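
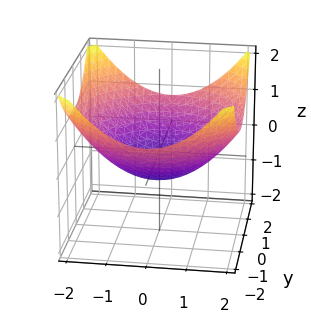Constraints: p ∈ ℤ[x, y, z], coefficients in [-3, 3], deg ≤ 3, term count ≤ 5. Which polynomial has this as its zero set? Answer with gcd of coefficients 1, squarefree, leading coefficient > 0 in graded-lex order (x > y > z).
x^2 + y^2 - 3*z - 2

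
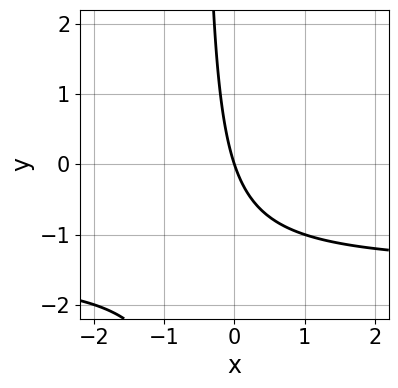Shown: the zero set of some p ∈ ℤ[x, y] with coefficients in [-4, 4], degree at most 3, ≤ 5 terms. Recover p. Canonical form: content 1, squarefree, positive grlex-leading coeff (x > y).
2*x*y + 3*x + y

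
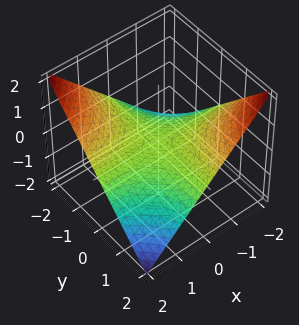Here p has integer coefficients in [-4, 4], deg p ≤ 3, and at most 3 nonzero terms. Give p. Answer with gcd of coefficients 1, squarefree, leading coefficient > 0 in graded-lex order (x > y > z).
1. The degree is 2 — a saddle surface; a quadric.
2. Against the integer gridlines: one z-axis crossing is at z = 0; the visible y-axis segment lies entirely on the surface; the visible x-axis segment lies entirely on the surface.
3. Matching integer coefficients to the picture gives p.

x*y + 2*z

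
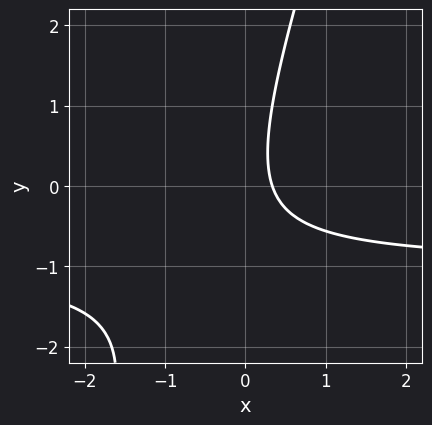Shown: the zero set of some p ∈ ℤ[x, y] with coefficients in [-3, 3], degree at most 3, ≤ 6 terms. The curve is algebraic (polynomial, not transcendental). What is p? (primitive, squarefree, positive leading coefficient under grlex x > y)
3*x*y - y^2 + 3*x - 1

First, degree: no degree-1 curve has this shape, so deg p = 2.
Next, against the integer gridlines: no y-intercept at any integer in the box.
Finally, the integer polynomial consistent with all of this is the stated p.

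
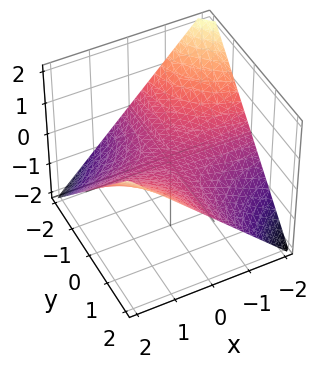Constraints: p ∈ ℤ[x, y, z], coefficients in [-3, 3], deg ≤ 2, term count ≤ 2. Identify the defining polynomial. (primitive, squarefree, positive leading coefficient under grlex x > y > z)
First, degree: a hyperbolic paraboloid; a quadric, so deg p = 2.
Then, observable constraints: every point of the x-axis in the box is on the surface; it meets the z-axis at z = 0 (among the integer gridlines); the visible y-axis segment lies entirely on the surface.
Finally, solving for integer coefficients yields p as stated.

x*y - 2*z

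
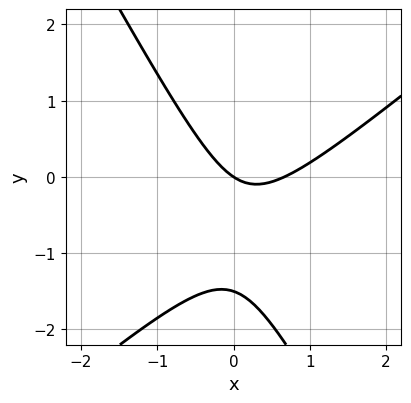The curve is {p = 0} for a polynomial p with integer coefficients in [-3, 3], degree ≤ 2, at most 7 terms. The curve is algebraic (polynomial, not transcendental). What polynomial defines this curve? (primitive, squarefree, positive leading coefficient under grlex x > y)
3*x^2 - 2*x*y - 2*y^2 - 2*x - 3*y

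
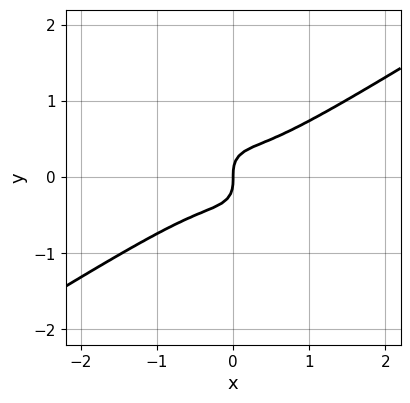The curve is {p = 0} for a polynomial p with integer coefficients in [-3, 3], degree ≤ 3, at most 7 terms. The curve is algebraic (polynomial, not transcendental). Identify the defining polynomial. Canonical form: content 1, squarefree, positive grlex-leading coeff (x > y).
3*x^3 - 3*x^2*y - x*y^2 - 3*y^3 + x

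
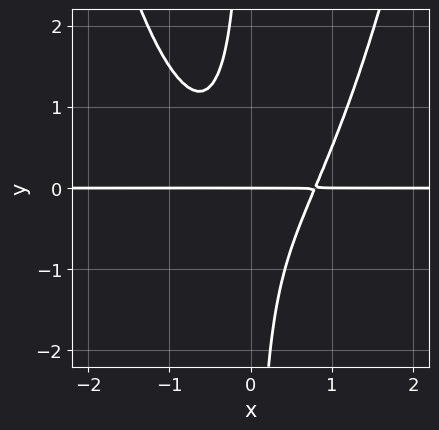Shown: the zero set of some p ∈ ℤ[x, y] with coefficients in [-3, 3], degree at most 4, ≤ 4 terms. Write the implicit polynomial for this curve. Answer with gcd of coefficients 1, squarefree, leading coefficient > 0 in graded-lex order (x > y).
2*x^3*y - 2*x*y^2 - y

1. The degree is 4 — a generic line meets the curve in up to 4 points.
2. Checking where it meets the axes: it crosses the y-axis at the gridline y = 0; the visible x-axis segment lies entirely on the curve.
3. These observations pin down the coefficients.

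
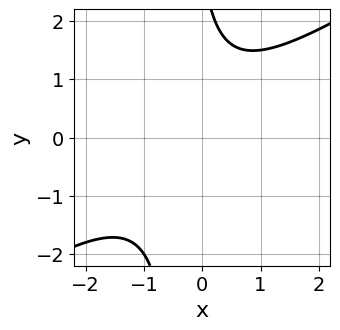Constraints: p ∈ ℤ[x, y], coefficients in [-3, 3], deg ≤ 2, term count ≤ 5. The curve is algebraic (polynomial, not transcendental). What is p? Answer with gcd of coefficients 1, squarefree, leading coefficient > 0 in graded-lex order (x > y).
First, deg p = 2. A generic line meets the curve in up to 2 points.
Next, from the axis intercepts and sections: the curve avoids every integer y-axis point in the box; the curve avoids every integer x-axis point in the box.
Finally, matching integer coefficients to the picture gives p.

2*x^2 - 3*x*y + x - y + 3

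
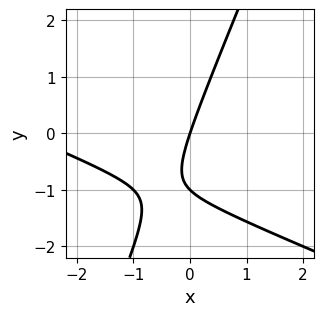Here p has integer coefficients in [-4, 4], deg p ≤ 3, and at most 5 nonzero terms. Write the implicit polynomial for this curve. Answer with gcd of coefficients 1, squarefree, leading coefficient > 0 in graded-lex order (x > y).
x^2 + 2*x*y - y^2 + 3*x - y

(a) The degree is 2 — the shape is more complex than any degree-1 curve.
(b) Reading off the gridlines: one x-axis crossing is at x = 0; among the integer gridlines, it crosses the y-axis at y ∈ {-1, 0}.
(c) Putting this together gives p.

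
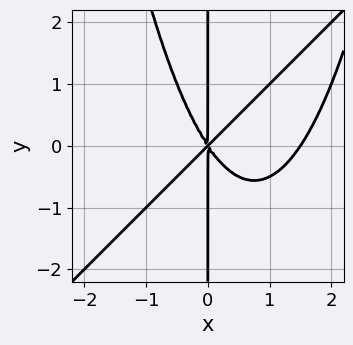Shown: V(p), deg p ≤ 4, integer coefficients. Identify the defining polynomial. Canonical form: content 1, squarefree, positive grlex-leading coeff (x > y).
First, degree: a generic line meets the curve in up to 4 points, so deg p = 4.
Then, against the integer gridlines: it meets the x-axis at x = 0 (among the integer gridlines); every point of the y-axis in the box is on the curve.
Finally, the integer polynomial consistent with all of this is the stated p.

2*x^4 - 2*x^3*y - 3*x^3 + x^2*y + 2*x*y^2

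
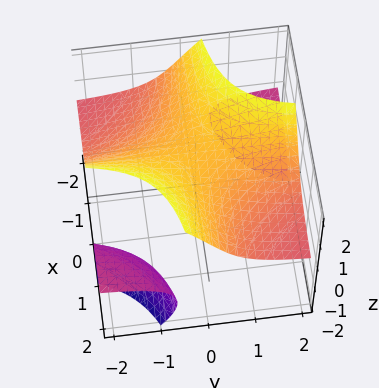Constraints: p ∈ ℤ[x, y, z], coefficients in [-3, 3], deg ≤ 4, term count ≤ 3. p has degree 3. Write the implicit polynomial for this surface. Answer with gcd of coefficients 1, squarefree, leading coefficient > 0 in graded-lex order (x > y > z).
3*x*y*z + z^3 - 3

First, the picture has 3 separate pieces. They look like related sheets of one shape, so recover p as a whole.
Then, the degree is 3 — no degree-2 surface has this shape.
Next, from the axis intercepts and sections: the surface avoids every integer y-axis point in the box; it misses every integer gridline on the x-axis.
Finally, matching integer coefficients to the picture gives p.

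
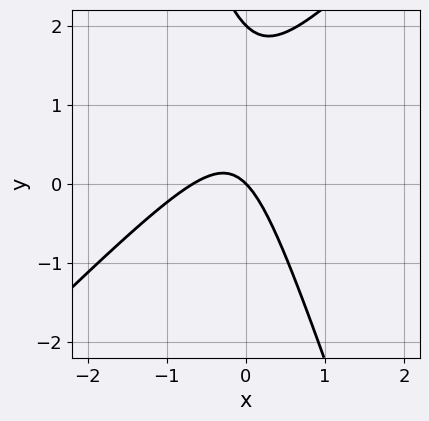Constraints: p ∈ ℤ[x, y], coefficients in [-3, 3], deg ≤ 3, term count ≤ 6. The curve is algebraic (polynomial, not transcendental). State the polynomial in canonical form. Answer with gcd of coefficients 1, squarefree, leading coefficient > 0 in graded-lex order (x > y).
First, the degree is 2 — no degree-1 curve has this shape.
Next, from the axis intercepts and sections: it meets the x-axis at x = 0 (among the integer gridlines); the y-axis gridline crossings are at y ∈ {0, 2}.
Finally, putting this together gives p.

3*x^2 - 2*x*y - y^2 + 2*x + 2*y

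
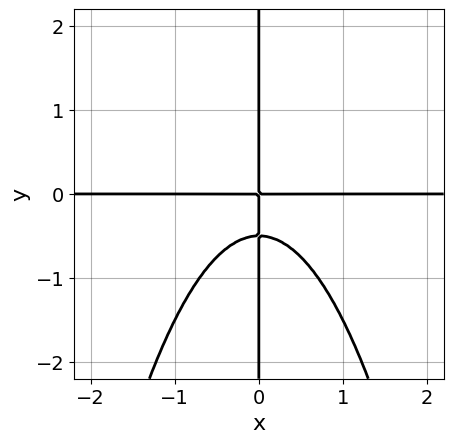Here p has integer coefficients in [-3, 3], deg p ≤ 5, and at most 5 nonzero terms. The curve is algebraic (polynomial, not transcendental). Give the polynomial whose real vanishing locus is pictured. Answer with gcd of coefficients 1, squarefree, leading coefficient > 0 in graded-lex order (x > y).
1. The degree is 4 — no degree-3 curve has this shape.
2. Against the integer gridlines: every point of the x-axis in the box is on the curve; the visible y-axis segment lies entirely on the curve.
3. These observations pin down the coefficients.

2*x^3*y + 2*x*y^2 + x*y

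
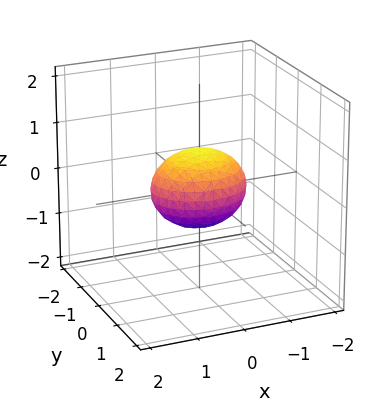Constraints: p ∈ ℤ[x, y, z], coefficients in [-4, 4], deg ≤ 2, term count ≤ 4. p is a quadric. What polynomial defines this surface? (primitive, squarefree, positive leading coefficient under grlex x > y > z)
1. Degree: a closed, bounded, convex surface; a quadric, so deg p = 2.
2. Symmetries: it's symmetric under y → −y, forcing even powers of y; it's symmetric under x → −x, forcing even powers of x; mirror symmetry z ↦ −z ⇒ only even powers of z.
3. Checking where it meets the axes: the x-axis gridline crossings are at x ∈ {-1, 1}.
4. These observations pin down the coefficients.

2*x^2 + 3*y^2 + 3*z^2 - 2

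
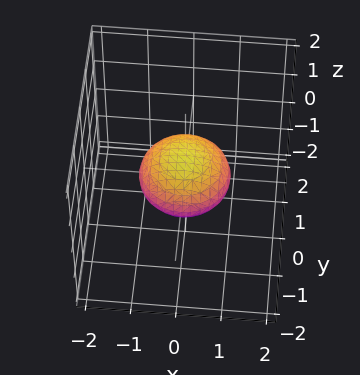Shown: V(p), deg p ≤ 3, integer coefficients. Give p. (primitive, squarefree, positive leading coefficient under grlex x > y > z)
x^2 + y^2 + 2*z^2 - 1

deg p = 2. No degree-1 surface has this shape.
Symmetries: the surface is invariant under rotation about z: p = q(x² + y², z).
Against the integer gridlines: a circular section at z = 0 has radius exactly 1; the x-axis gridline crossings are at x ∈ {-1, 1}.
The integer polynomial consistent with all of this is the stated p. Check: (0, 1, 0) on the y-axis lies on the surface, and p(0, 1, 0) = 0. ✓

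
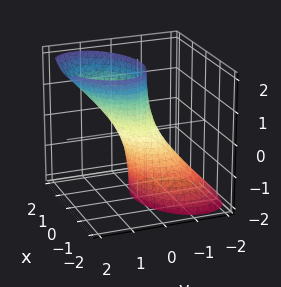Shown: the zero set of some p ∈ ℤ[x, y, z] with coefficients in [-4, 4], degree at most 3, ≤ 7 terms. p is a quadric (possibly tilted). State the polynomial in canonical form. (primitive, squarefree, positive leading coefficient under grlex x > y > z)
First, deg p = 2. A generic line meets the surface in up to 2 points.
Next, from the axis intercepts and sections: no z-intercept at any integer in the box.
Finally, fitting integer coefficients to these (and the overall shape) gives p.

2*x^2 - x*y + 3*y^2 - 3*y*z - 1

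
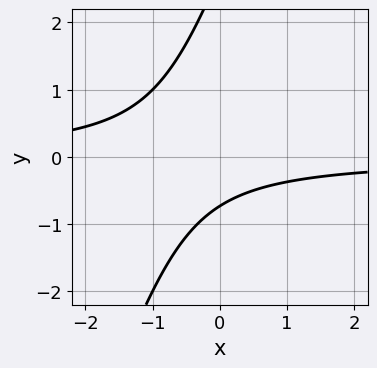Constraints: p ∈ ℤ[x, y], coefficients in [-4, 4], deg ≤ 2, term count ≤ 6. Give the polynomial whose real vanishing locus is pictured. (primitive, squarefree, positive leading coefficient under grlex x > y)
3*x*y - y^2 + 2*y + 2

(a) The degree is 2 — no degree-1 curve has this shape.
(b) Reading off the gridlines: it misses every integer gridline on the x-axis.
(c) Together with the visible shape, these determine p as stated.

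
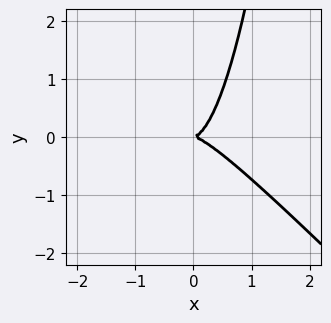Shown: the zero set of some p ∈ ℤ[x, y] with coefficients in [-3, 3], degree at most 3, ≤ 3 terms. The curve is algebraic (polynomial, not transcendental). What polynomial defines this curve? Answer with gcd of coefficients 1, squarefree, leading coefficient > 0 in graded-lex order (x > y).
2*x^3 + 2*x^2*y - y^2

First, degree: the shape is more complex than any degree-2 curve, so deg p = 3.
Next, from the axis intercepts and sections: one x-axis crossing is at x = 0; it crosses the y-axis at the gridline y = 0.
Finally, the integer polynomial consistent with all of this is the stated p.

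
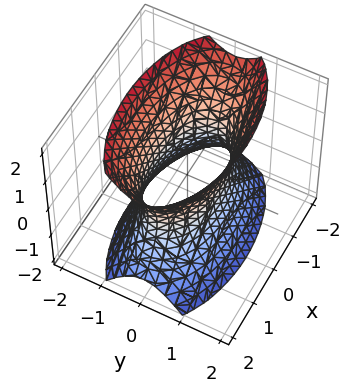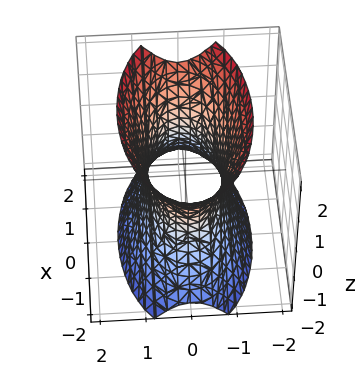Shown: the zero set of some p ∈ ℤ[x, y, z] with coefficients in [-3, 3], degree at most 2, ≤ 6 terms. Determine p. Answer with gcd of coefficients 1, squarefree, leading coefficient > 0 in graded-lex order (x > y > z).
Degree: one connected sheet with a waist; a quadric, so deg p = 2.
Symmetries: the y ↦ −y reflection is a symmetry, so y appears only in even powers; the z ↦ −z reflection is a symmetry, so z appears only in even powers; mirror symmetry x ↦ −x ⇒ only even powers of x.
From the axis intercepts and sections: it misses every integer gridline on the z-axis.
Fitting integer coefficients to these (and the overall shape) gives p.

x^2 + 3*y^2 - z^2 - 2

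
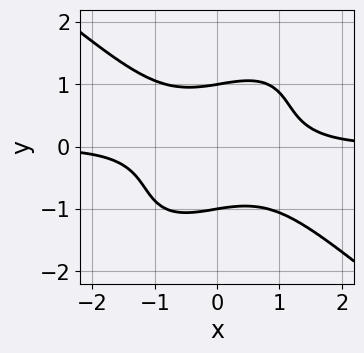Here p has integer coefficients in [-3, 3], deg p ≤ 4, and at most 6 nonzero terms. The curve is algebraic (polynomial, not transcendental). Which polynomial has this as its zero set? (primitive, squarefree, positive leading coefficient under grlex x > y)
3*x^3*y - 2*x*y^3 + 3*y^4 - 3

(a) The degree is 4 — a generic line meets the curve in up to 4 points.
(b) Against the integer gridlines: the y-axis gridline crossings are at y ∈ {-1, 1}; it misses every integer gridline on the x-axis.
(c) Fitting integer coefficients to these (and the overall shape) gives p.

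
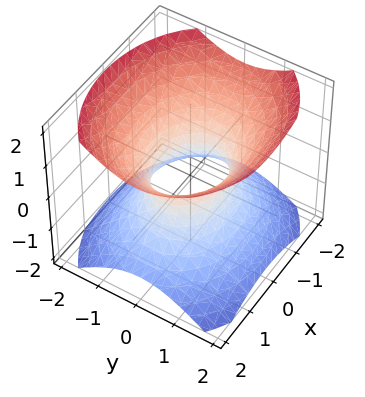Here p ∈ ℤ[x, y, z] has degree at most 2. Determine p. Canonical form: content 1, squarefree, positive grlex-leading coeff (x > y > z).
First, deg p = 2. An hourglass — one-sheet hyperboloid; a quadric.
Then, symmetries: it's symmetric under z → −z, forcing even powers of z; the x ↦ −x reflection is a symmetry, so x appears only in even powers; it's symmetric under y → −y, forcing even powers of y.
Next, from the visible intercepts: the surface avoids every integer z-axis point in the box; the x-axis gridline crossings are at x ∈ {-1, 1}.
Finally, solving for integer coefficients yields p as stated.

2*x^2 + 3*y^2 - 3*z^2 - 2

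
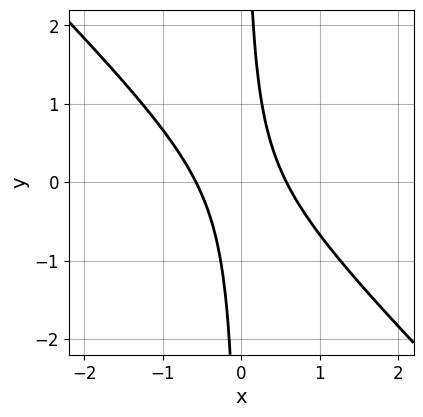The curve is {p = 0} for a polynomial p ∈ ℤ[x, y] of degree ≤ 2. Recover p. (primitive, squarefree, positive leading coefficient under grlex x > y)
The degree is 2 — the shape is more complex than any degree-1 curve.
Reading off the gridlines: the curve avoids every integer y-axis point in the box.
Together with the visible shape, these determine p as stated.

3*x^2 + 3*x*y - 1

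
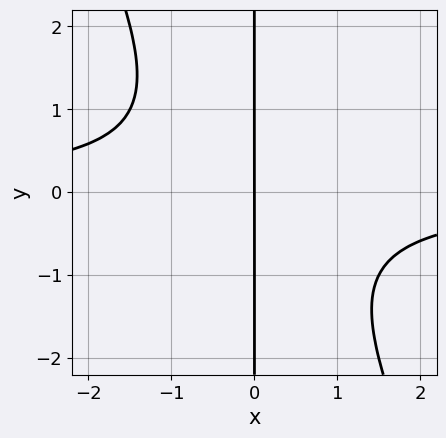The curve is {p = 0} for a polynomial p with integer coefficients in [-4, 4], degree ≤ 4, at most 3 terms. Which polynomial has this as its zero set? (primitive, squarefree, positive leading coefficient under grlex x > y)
2*x^2*y + x*y^2 + 2*x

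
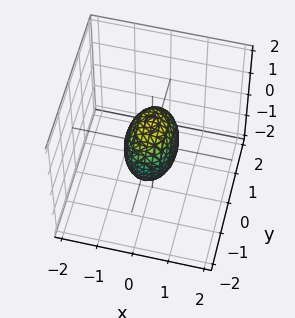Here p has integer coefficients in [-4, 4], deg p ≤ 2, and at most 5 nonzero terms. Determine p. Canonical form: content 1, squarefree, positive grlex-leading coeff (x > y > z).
First, deg p = 2.
Next, symmetries: it's symmetric under z → −z, forcing even powers of z; the x ↦ −x reflection is a symmetry, so x appears only in even powers; mirror symmetry y ↦ −y ⇒ only even powers of y.
Then, from the visible intercepts: among the integer gridlines, it crosses the y-axis at y ∈ {-1, 1}; among the integer gridlines, it crosses the z-axis at z ∈ {-1, 1}.
Finally, solving for integer coefficients yields p as stated.

2*x^2 + y^2 + z^2 - 1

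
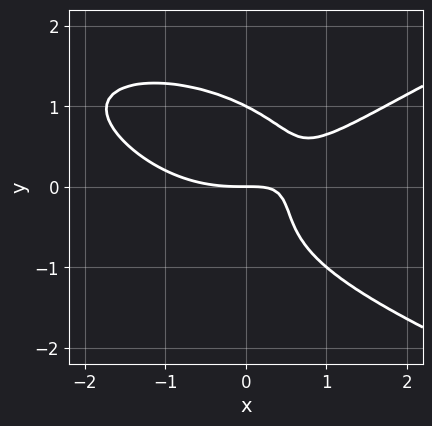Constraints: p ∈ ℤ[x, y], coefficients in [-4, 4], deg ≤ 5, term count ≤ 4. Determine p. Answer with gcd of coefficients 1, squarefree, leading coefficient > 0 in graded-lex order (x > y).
2*y^4 - x^3 + 3*x*y - 2*y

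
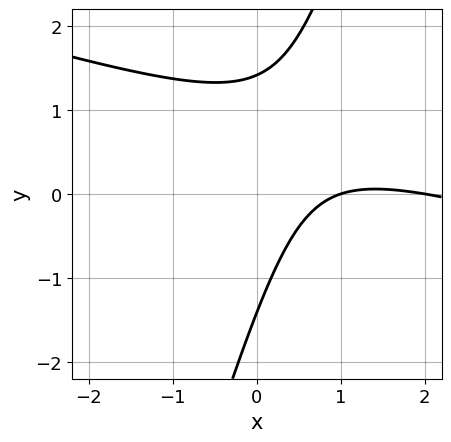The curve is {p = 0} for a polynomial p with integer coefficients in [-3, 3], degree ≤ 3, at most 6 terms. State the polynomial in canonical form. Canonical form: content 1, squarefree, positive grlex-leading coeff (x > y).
1. Degree: no degree-1 curve has this shape, so deg p = 2.
2. From the axis intercepts and sections: among the integer gridlines, it crosses the x-axis at x ∈ {1, 2}.
3. The integer polynomial consistent with all of this is the stated p.

x^2 + 3*x*y - y^2 - 3*x + 2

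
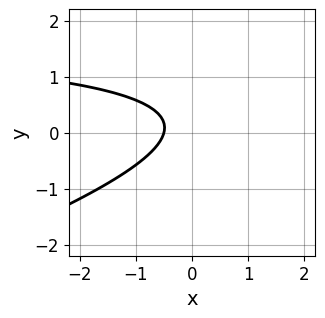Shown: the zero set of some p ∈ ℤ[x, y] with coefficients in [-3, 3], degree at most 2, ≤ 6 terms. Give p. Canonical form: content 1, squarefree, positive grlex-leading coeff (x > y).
x*y - 3*y^2 - 2*x + y - 1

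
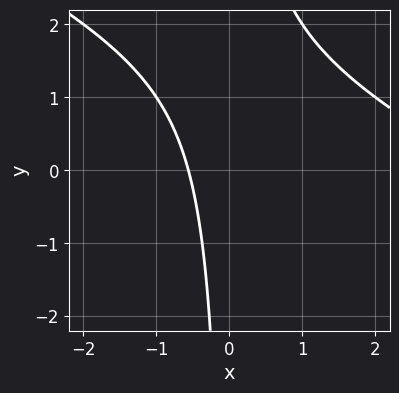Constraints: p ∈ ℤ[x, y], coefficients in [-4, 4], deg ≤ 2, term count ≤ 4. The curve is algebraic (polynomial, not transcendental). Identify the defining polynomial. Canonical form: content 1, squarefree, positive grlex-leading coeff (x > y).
Degree: the shape is more complex than any degree-1 curve, so deg p = 2.
Against the integer gridlines: no y-intercept at any integer in the box.
Matching integer coefficients to the picture gives p.

x^2 + 2*x*y - 3*x - 2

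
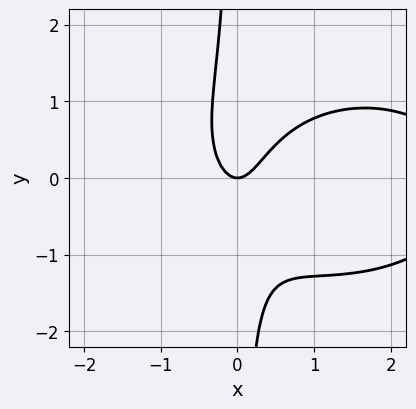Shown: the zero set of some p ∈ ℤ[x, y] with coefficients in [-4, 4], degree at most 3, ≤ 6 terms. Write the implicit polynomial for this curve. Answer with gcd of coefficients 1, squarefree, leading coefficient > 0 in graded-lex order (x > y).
1. deg p = 3.
2. From the visible intercepts: one y-axis crossing is at y = 0; one x-axis crossing is at x = 0.
3. Fitting integer coefficients to these (and the overall shape) gives p.

x^3 + 2*x*y^2 - 3*x^2 + y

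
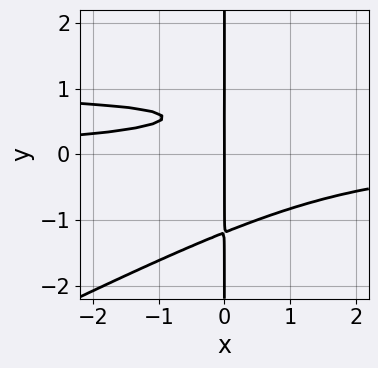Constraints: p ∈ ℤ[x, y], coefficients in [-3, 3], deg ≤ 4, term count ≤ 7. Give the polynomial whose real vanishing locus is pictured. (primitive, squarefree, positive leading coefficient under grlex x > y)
x^2*y^2 - 2*x*y^3 - x^2*y + 2*x*y - x

First, the degree is 4 — a generic line meets the curve in up to 4 points.
Next, checking where it meets the axes: one x-axis crossing is at x = 0; every point of the y-axis in the box is on the curve.
Finally, matching integer coefficients to the picture gives p.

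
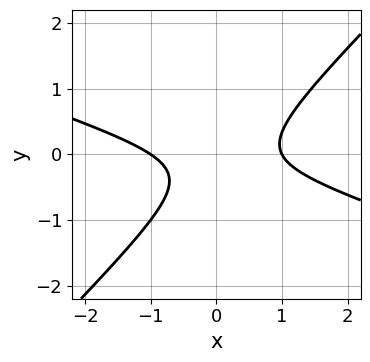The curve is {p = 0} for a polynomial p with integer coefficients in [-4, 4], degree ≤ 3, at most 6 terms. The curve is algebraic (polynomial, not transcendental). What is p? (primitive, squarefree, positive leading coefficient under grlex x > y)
x^2 + 2*x*y - 3*y^2 - y - 1

(a) The degree is 2 — no degree-1 curve has this shape.
(b) Reading off the gridlines: among the integer gridlines, it crosses the x-axis at x ∈ {-1, 1}; the curve avoids every integer y-axis point in the box.
(c) Matching integer coefficients to the picture gives p.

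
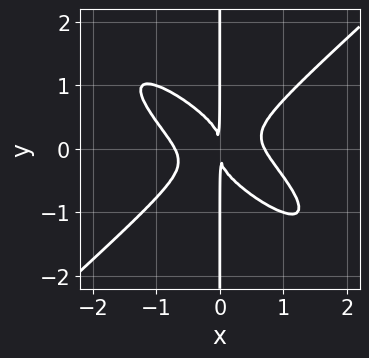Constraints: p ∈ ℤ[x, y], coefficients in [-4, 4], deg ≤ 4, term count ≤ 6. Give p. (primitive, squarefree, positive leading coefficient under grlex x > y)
deg p = 4. The shape is more complex than any degree-3 curve.
From the visible intercepts: the visible y-axis segment lies entirely on the curve.
Matching integer coefficients to the picture gives p.

2*x^4 + 2*x^3*y - 2*x^2*y^2 - 3*x*y^3 - x^2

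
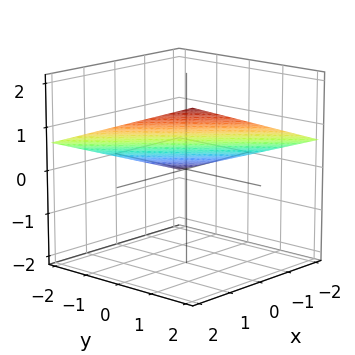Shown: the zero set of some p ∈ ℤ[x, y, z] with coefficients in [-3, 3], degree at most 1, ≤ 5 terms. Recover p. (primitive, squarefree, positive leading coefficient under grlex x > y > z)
First, deg p = 1.
Next, checking where it meets the axes: one y-axis crossing is at y = -2; it crosses the x-axis at the gridline x = -2.
Finally, matching integer coefficients to the picture gives p.

x + y - 3*z + 2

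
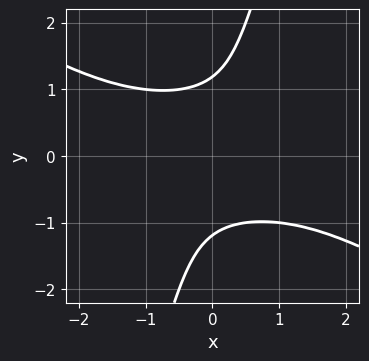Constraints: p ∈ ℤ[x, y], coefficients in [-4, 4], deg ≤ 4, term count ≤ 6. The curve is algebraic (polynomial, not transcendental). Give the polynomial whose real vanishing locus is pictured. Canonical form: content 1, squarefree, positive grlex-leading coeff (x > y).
(a) The degree is 4 — a generic line meets the curve in up to 4 points.
(b) Against the integer gridlines: no x-intercept at any integer in the box.
(c) Matching integer coefficients to the picture gives p.

2*x^2*y^2 + 3*x*y^3 - y^4 + 2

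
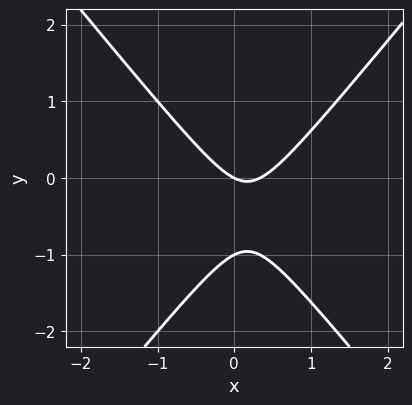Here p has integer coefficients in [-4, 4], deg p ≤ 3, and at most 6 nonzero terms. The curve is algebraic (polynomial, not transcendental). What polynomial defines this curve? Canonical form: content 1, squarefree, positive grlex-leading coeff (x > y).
3*x^2 - 2*y^2 - x - 2*y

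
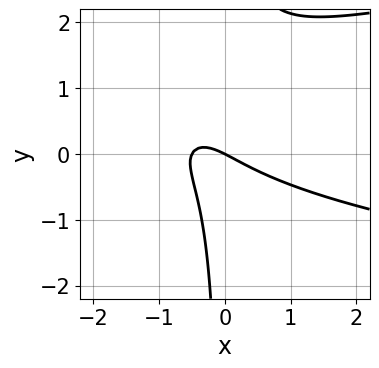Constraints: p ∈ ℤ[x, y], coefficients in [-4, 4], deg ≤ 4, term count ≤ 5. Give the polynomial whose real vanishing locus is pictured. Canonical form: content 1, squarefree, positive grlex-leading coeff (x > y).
1. Degree: the shape is more complex than any degree-2 curve, so deg p = 3.
2. Reading off the gridlines: one x-axis crossing is at x = 0; one y-axis crossing is at y = 0.
3. The integer polynomial consistent with all of this is the stated p.

3*x*y^2 - 2*x^2 - 3*x*y - x - 2*y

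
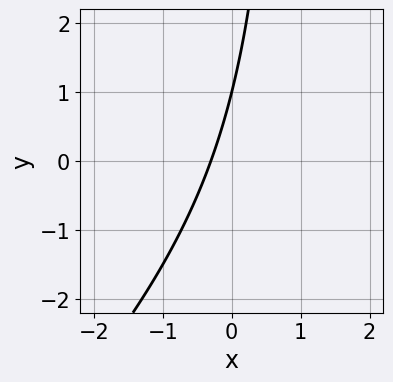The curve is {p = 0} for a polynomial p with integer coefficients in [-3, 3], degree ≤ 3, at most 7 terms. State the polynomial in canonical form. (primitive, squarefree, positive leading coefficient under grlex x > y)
x^2 - x*y - 3*x + y - 1

First, the degree is 2 — a generic line meets the curve in up to 2 points.
Next, checking where it meets the axes: it meets the y-axis at y = 1 (among the integer gridlines).
Finally, fitting integer coefficients to these (and the overall shape) gives p.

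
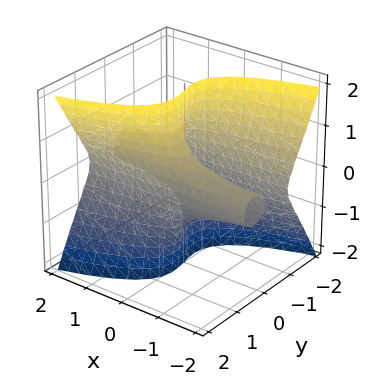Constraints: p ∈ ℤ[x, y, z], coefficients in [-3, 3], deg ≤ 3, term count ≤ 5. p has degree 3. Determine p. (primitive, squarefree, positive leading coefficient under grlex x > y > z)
2*x*z^2 - 3*y^3 + 2*y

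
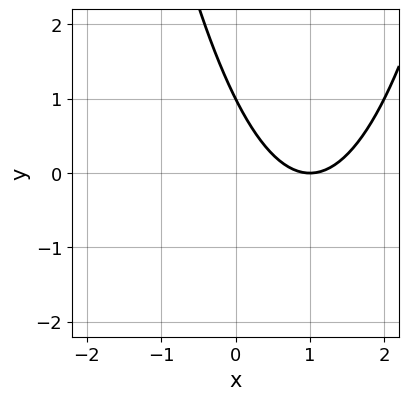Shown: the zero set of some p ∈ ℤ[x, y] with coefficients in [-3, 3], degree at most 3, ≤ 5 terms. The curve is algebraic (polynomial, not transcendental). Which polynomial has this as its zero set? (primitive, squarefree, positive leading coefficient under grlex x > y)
x^2 - 2*x - y + 1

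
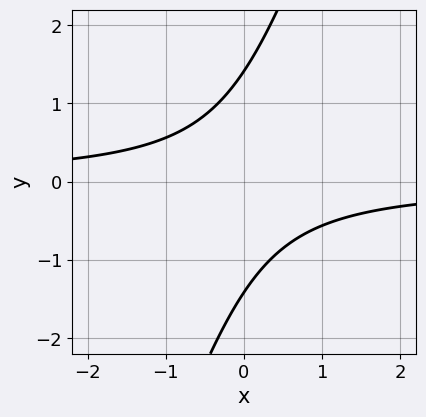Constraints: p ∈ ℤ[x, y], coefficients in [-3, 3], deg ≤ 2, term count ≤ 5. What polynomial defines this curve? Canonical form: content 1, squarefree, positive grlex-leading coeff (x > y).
3*x*y - y^2 + 2

First, the degree is 2 — a generic line meets the curve in up to 2 points.
Next, from the axis intercepts and sections: it misses every integer gridline on the x-axis.
Finally, these observations pin down the coefficients.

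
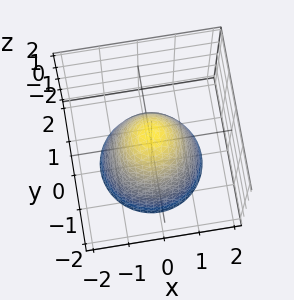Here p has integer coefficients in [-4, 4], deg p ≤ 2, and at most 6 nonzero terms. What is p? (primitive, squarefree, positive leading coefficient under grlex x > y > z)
3*x^2 + 3*y^2 + 2*z - 2

The degree is 2 — the shape is more complex than any degree-1 surface.
Symmetries: the z-axis is an axis of rotation, so x and y enter only as x² + y².
From the visible intercepts: one z-axis crossing is at z = 1; a circular section at z = 0 has radius between 0 and 1.
Fitting integer coefficients to these (and the overall shape) gives p.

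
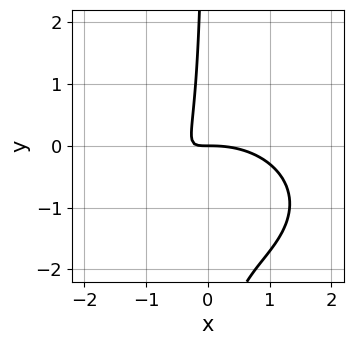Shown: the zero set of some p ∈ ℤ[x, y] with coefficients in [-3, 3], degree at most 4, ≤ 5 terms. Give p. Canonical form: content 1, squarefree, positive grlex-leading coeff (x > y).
(a) Degree: a generic line meets the curve in up to 3 points, so deg p = 3.
(b) Reading off the gridlines: one x-axis crossing is at x = 0; it crosses the y-axis at the gridline y = 0.
(c) Putting this together gives p.

x^3 + 2*x*y^2 + 3*x*y + y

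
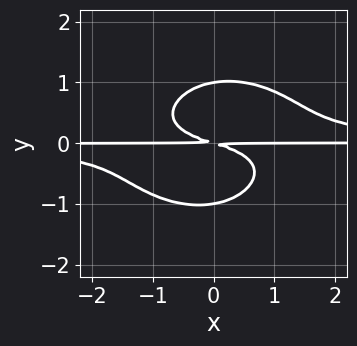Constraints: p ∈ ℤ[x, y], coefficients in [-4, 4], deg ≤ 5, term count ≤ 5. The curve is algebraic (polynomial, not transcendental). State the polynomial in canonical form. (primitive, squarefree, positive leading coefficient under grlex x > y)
First, deg p = 4. A generic line meets the curve in up to 4 points.
Next, against the integer gridlines: the visible x-axis segment lies entirely on the curve; the y-axis gridline crossings are at y ∈ {-1, 1}.
Finally, assembling these constraints gives the stated polynomial.

2*x^2*y^2 + 3*y^4 - x*y - 3*y^2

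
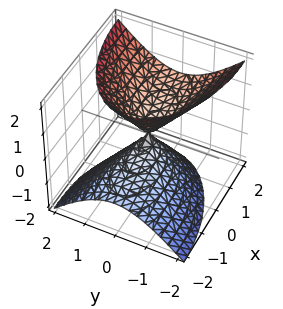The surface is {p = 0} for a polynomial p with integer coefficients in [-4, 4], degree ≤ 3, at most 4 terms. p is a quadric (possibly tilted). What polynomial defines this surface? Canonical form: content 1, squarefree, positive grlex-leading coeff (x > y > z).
x^2 - 2*x*z + 3*y^2 - 2*z^2

First, deg p = 2.
Then, from the visible intercepts: one z-axis crossing is at z = 0; it meets the x-axis at x = 0 (among the integer gridlines).
Finally, assembling these constraints gives the stated polynomial.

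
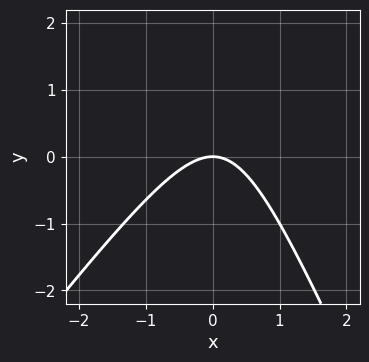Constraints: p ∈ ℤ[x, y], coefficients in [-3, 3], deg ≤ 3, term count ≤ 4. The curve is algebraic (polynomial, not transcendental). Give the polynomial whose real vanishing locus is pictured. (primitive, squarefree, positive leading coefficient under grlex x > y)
The degree is 2 — the shape is more complex than any degree-1 curve.
From the axis intercepts and sections: it meets the x-axis at x = 0 (among the integer gridlines); it meets the y-axis at y = 0 (among the integer gridlines).
These observations pin down the coefficients.

3*x^2 - x*y - y^2 + 3*y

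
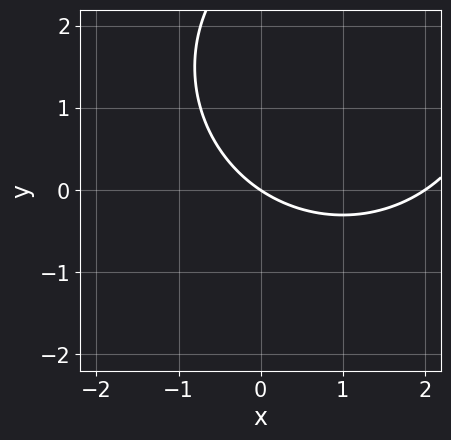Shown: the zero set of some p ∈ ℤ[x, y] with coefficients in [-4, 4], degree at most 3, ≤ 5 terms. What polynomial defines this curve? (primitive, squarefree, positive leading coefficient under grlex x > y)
x^2 + y^2 - 2*x - 3*y

(a) Degree: a generic line meets the curve in up to 2 points, so deg p = 2.
(b) Reading off the gridlines: it meets the y-axis at y = 0 (among the integer gridlines); among the integer gridlines, it crosses the x-axis at x ∈ {0, 2}.
(c) These observations pin down the coefficients.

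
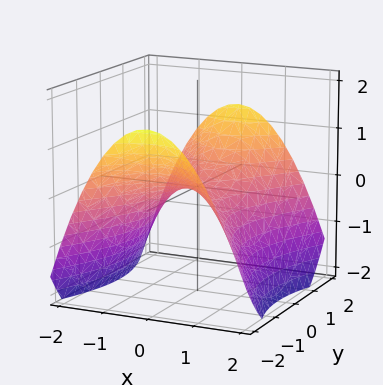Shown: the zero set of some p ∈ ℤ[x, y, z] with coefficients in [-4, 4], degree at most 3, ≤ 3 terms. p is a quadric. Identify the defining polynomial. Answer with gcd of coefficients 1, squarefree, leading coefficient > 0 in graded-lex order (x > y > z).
2*x^2 - y^2 + 3*z

1. The degree is 2 — a hyperbolic paraboloid; a quadric.
2. Symmetries: the x ↦ −x reflection is a symmetry, so x appears only in even powers; the y ↦ −y reflection is a symmetry, so y appears only in even powers.
3. From the axis intercepts and sections: one y-axis crossing is at y = 0; one z-axis crossing is at z = 0; it crosses the x-axis at the gridline x = 0.
4. These observations pin down the coefficients.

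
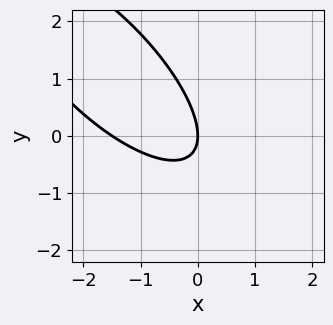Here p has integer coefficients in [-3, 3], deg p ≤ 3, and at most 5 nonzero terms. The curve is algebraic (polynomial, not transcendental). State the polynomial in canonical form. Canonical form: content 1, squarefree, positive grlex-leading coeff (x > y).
First, deg p = 2.
Next, reading off the gridlines: it crosses the x-axis at the gridline x = 0; it meets the y-axis at y = 0 (among the integer gridlines).
Finally, together with the visible shape, these determine p as stated.

2*x^2 + 3*x*y + 2*y^2 + 3*x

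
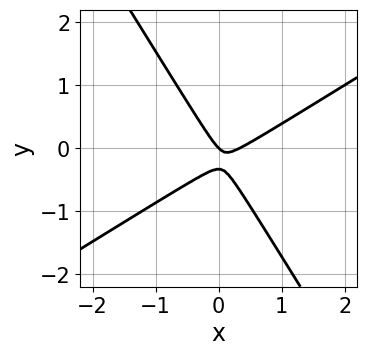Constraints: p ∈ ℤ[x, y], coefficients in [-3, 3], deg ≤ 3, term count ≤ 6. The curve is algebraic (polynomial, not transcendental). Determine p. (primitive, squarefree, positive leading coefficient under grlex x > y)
1. The degree is 2 — the shape is more complex than any degree-1 curve.
2. Reading off the gridlines: it crosses the y-axis at the gridline y = 0; one x-axis crossing is at x = 0.
3. Matching integer coefficients to the picture gives p.

3*x^2 - 3*x*y - 3*y^2 - x - y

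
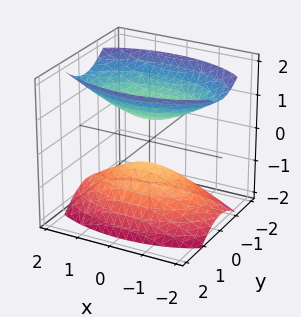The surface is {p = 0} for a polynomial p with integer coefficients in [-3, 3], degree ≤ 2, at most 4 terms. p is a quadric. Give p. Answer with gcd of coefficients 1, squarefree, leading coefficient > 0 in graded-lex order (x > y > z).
1. I count 2 distinct pieces. Treating them together as one polynomial.
2. deg p = 2. Two separate bowl-shaped sheets opening away from each other; a quadric.
3. Symmetries: it's symmetric under x → −x, forcing even powers of x; the z ↦ −z reflection is a symmetry, so z appears only in even powers; it's symmetric under y → −y, forcing even powers of y.
4. Checking where it meets the axes: it misses every integer gridline on the y-axis; the surface avoids every integer x-axis point in the box.
5. These observations pin down the coefficients.

x^2 + 3*y^2 - 2*z^2 + 1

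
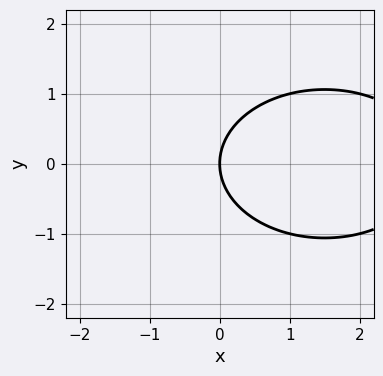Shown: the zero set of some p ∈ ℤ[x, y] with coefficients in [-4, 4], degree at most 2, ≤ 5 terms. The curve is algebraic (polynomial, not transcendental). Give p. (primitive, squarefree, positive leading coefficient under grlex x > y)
First, the degree is 2 — a generic line meets the curve in up to 2 points.
Next, symmetries: mirror symmetry y ↦ −y ⇒ only even powers of y.
Then, reading off the gridlines: one x-axis crossing is at x = 0; it crosses the y-axis at the gridline y = 0.
Finally, the integer polynomial consistent with all of this is the stated p.

x^2 + 2*y^2 - 3*x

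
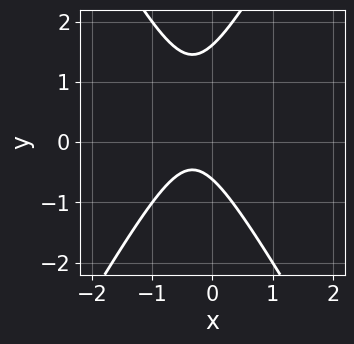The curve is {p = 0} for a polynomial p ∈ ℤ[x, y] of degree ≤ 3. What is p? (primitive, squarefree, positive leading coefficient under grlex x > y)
3*x^2 - y^2 + 2*x + y + 1

Degree: no degree-1 curve has this shape, so deg p = 2.
From the axis intercepts and sections: it misses every integer gridline on the x-axis.
Fitting integer coefficients to these (and the overall shape) gives p.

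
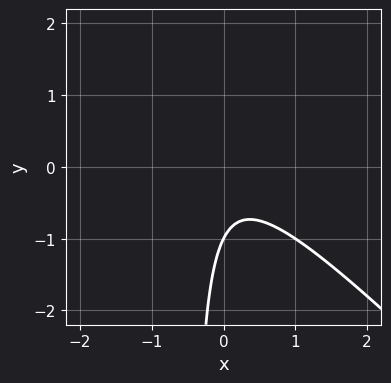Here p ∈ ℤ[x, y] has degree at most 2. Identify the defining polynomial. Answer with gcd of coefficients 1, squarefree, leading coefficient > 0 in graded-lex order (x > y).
1. The degree is 2 — the shape is more complex than any degree-1 curve.
2. Checking where it meets the axes: the curve avoids every integer x-axis point in the box; one y-axis crossing is at y = -1.
3. Solving for integer coefficients yields p as stated.

2*x^2 + 2*x*y + y + 1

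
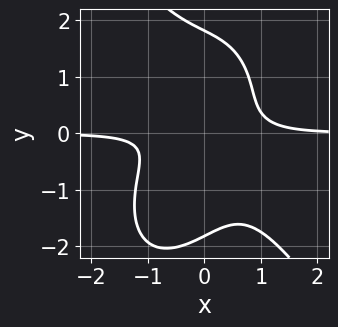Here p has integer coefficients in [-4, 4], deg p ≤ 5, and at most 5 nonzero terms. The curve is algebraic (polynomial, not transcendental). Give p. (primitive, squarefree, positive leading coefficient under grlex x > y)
3*x^3*y + y^4 + 2*x*y^2 - 3*y^2 - 1

First, the degree is 4 — no degree-3 curve has this shape.
Then, observable constraints: no x-intercept at any integer in the box.
Finally, these observations pin down the coefficients.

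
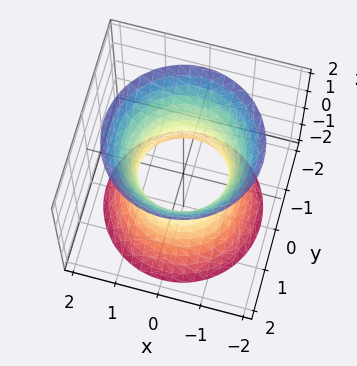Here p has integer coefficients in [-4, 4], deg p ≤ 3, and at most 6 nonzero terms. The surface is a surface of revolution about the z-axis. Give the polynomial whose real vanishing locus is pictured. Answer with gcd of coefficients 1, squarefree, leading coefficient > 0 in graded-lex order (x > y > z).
deg p = 2. The shape is more complex than any degree-1 surface.
Symmetry: every cross-section ⟂ z is a circle, so x, y appear only via x² + y².
Checking where it meets the axes: among the integer gridlines, it crosses the x-axis at x ∈ {-1, 1}; a circular section at z = -1 has radius between 1 and 2; among the integer gridlines, it crosses the y-axis at y ∈ {-1, 1}.
The integer polynomial consistent with all of this is the stated p.

2*x^2 + 2*y^2 - z^2 - 2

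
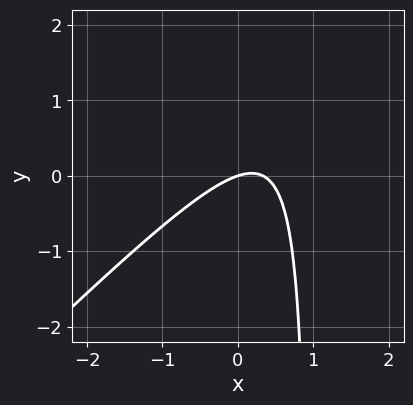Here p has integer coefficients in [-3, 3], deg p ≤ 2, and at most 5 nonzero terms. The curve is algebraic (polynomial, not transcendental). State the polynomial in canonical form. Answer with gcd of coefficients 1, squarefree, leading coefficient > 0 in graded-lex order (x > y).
3*x^2 - 3*x*y - x + 3*y

deg p = 2.
Observable constraints: it meets the y-axis at y = 0 (among the integer gridlines); it crosses the x-axis at the gridline x = 0.
The integer polynomial consistent with all of this is the stated p.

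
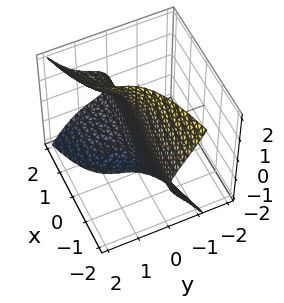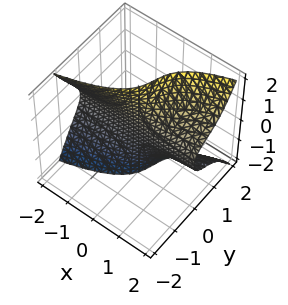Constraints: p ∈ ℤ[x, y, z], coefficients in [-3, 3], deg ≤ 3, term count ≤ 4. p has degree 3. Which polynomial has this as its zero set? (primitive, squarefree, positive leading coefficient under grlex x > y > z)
(a) The degree is 3 — no degree-2 surface has this shape.
(b) Against the integer gridlines: it crosses the y-axis at the gridline y = 0; the visible z-axis segment lies entirely on the surface; the visible x-axis segment lies entirely on the surface.
(c) These observations pin down the coefficients.

x*z^2 - 2*y^3 + 3*y^2 - 3*y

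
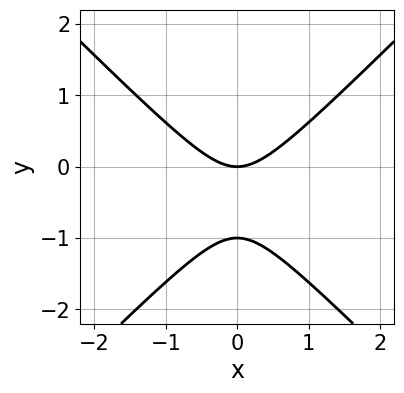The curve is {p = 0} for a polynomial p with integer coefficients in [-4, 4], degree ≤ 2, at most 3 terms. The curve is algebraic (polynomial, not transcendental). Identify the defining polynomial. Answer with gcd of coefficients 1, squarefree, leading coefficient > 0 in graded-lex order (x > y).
x^2 - y^2 - y

First, degree: the shape is more complex than any degree-1 curve, so deg p = 2.
Next, symmetries: mirror symmetry x ↦ −x ⇒ only even powers of x.
Next, reading off the gridlines: among the integer gridlines, it crosses the y-axis at y ∈ {-1, 0}; one x-axis crossing is at x = 0.
Finally, solving for integer coefficients yields p as stated.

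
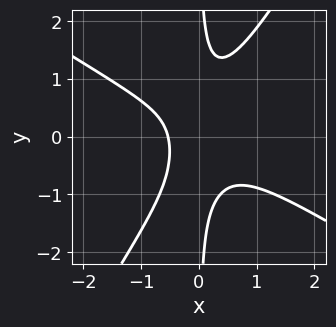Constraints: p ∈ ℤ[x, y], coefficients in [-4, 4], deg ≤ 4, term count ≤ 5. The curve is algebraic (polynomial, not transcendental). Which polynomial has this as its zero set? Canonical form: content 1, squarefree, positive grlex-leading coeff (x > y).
3*x^3 + 3*x^2*y - 3*x*y^2 + x + 1

First, deg p = 3. The shape is more complex than any degree-2 curve.
Next, observable constraints: no y-intercept at any integer in the box.
Finally, the integer polynomial consistent with all of this is the stated p.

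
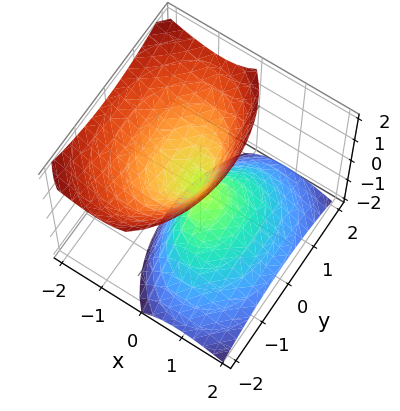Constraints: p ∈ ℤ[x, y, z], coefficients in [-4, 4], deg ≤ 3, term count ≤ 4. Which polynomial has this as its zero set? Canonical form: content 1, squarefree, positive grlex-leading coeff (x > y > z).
2*x^2 + 2*x*z + y^2 - z^2

I count 2 distinct pieces. They look like related sheets of one shape, so recover p as a whole.
The degree is 2 — a generic line meets the surface in up to 2 points.
Observable constraints: it meets the z-axis at z = 0 (among the integer gridlines); one y-axis crossing is at y = 0; one x-axis crossing is at x = 0.
Matching integer coefficients to the picture gives p.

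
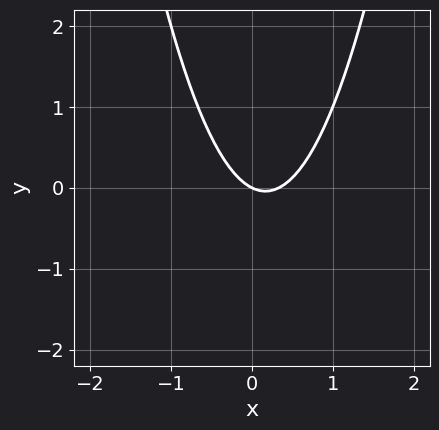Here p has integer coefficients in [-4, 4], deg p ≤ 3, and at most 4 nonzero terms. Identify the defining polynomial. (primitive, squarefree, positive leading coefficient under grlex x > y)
3*x^2 - x - 2*y

(a) deg p = 2. No degree-1 curve has this shape.
(b) Observable constraints: one y-axis crossing is at y = 0; one x-axis crossing is at x = 0.
(c) Fitting integer coefficients to these (and the overall shape) gives p.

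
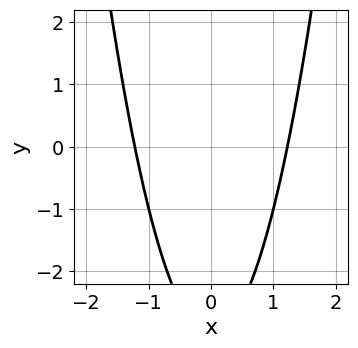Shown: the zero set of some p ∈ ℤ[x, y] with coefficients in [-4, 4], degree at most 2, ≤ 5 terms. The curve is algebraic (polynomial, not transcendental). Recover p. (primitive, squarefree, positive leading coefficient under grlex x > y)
2*x^2 - y - 3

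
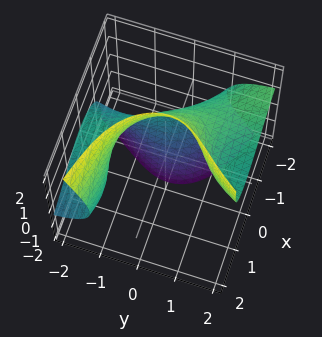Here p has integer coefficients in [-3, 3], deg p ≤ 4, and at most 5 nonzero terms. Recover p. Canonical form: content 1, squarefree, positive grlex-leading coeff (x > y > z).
1. The degree is 3 — no degree-2 surface has this shape.
2. From the axis intercepts and sections: no y-intercept at any integer in the box; the surface avoids every integer z-axis point in the box.
3. Assembling these constraints gives the stated polynomial.

x^3 + 2*x^2*y + 2*x*z^2 - 2*y^2*z + 2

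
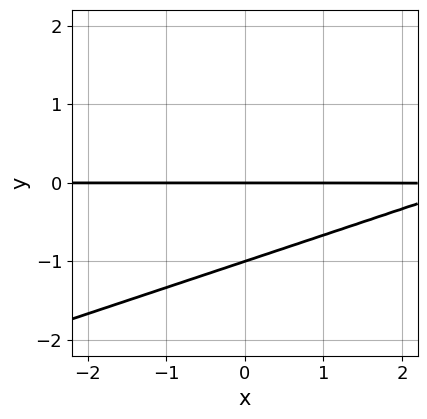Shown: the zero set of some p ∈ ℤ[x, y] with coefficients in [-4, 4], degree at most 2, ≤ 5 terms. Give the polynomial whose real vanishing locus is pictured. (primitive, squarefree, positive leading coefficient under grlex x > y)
x*y - 3*y^2 - 3*y

(a) deg p = 2. The shape is more complex than any degree-1 curve.
(b) From the visible intercepts: the visible x-axis segment lies entirely on the curve; the y-axis gridline crossings are at y ∈ {-1, 0}.
(c) Together with the visible shape, these determine p as stated.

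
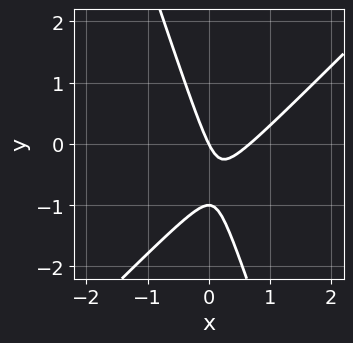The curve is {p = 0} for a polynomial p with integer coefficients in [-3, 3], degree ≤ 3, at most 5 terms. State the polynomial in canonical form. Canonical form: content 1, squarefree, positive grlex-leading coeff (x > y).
1. Degree: no degree-1 curve has this shape, so deg p = 2.
2. Against the integer gridlines: one x-axis crossing is at x = 0; the y-axis gridline crossings are at y ∈ {-1, 0}.
3. Matching integer coefficients to the picture gives p.

3*x^2 - 2*x*y - y^2 - 2*x - y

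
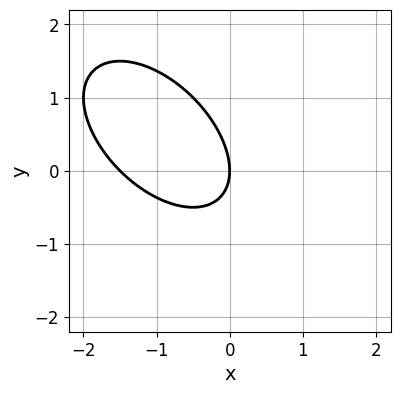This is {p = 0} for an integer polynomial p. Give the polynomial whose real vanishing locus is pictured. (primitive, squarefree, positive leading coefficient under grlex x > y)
2*x^2 + 2*x*y + 2*y^2 + 3*x

First, degree: a generic line meets the curve in up to 2 points, so deg p = 2.
Then, from the axis intercepts and sections: one x-axis crossing is at x = 0; it meets the y-axis at y = 0 (among the integer gridlines).
Finally, solving for integer coefficients yields p as stated.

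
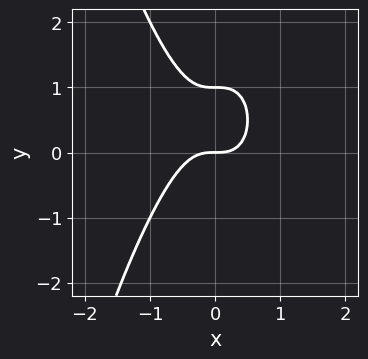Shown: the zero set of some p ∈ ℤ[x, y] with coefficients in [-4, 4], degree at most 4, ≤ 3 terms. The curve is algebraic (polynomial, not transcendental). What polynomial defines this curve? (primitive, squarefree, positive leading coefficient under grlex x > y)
1. deg p = 3. A generic line meets the curve in up to 3 points.
2. Against the integer gridlines: the y-axis gridline crossings are at y ∈ {0, 1}; it crosses the x-axis at the gridline x = 0.
3. Together with the visible shape, these determine p as stated.

2*x^3 + y^2 - y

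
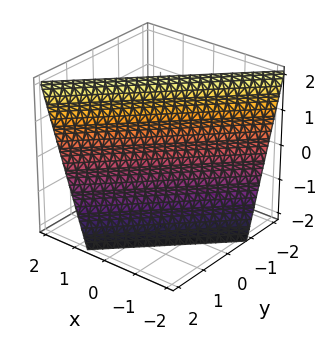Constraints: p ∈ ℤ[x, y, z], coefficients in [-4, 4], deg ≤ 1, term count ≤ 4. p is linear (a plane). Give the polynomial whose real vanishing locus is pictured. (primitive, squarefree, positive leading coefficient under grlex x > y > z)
3*x - 3*y - z + 2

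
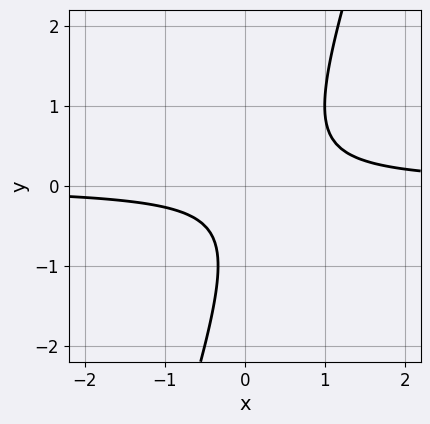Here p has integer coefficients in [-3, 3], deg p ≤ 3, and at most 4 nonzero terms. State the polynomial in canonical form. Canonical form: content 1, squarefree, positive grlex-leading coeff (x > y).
3*x*y - y^2 - y - 1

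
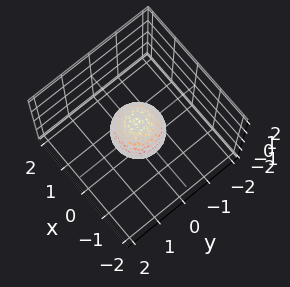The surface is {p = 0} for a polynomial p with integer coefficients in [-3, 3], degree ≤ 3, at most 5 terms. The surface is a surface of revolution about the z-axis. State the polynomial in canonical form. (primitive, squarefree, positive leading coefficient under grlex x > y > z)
deg p = 2. No degree-1 surface has this shape.
Symmetry: every cross-section ⟂ z is a circle, so x, y appear only via x² + y².
Against the integer gridlines: the z-axis gridline crossings are at z ∈ {-1, 1}; a circular section at z = 0 has radius between 0 and 1.
The integer polynomial consistent with all of this is the stated p.

3*x^2 + 3*y^2 + 2*z^2 - 2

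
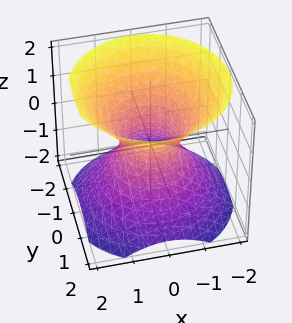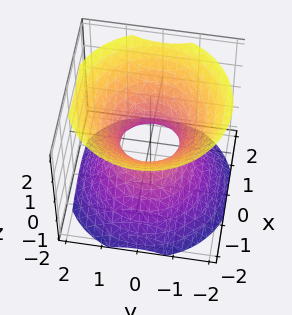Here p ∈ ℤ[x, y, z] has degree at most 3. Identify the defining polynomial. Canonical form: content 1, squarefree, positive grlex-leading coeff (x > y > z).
3*x^2 + 3*y^2 - 3*z^2 - 2

(a) Degree: no degree-1 surface has this shape, so deg p = 2.
(b) Symmetries: rotational symmetry about the z-axis ⇒ p depends on x, y only through x² + y².
(c) From the visible intercepts: it misses every integer gridline on the z-axis; a circular section at z = 0 has radius between 0 and 1.
(d) Together with the visible shape, these determine p as stated.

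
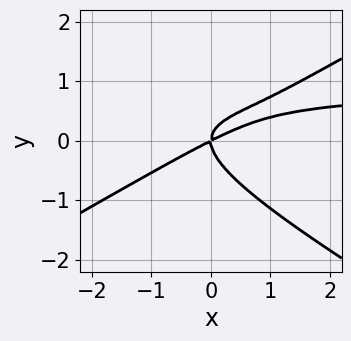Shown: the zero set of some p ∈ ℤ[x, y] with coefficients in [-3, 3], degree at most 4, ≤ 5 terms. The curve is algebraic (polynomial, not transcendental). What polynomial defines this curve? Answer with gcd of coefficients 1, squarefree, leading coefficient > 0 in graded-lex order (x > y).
deg p = 3.
Reading off the gridlines: one y-axis crossing is at y = 0; it crosses the x-axis at the gridline x = 0.
Putting this together gives p.

x^2*y - 3*y^3 - x^2 + 2*x*y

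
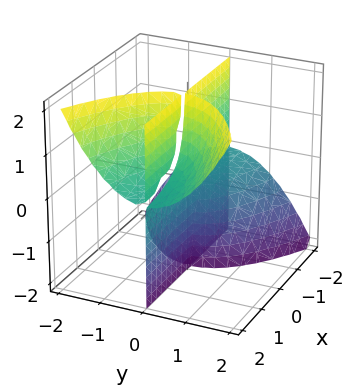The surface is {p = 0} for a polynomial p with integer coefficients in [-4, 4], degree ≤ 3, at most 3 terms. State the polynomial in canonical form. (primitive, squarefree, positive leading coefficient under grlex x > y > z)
3*x*y*z - 3*y^3 - y

(a) The picture has 3 separate pieces. Treating them together as one polynomial.
(b) Degree: a generic line meets the surface in up to 3 points, so deg p = 3.
(c) Against the integer gridlines: every point of the z-axis in the box is on the surface; every point of the x-axis in the box is on the surface; it crosses the y-axis at the gridline y = 0.
(d) The integer polynomial consistent with all of this is the stated p.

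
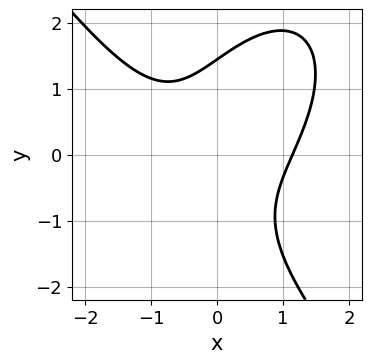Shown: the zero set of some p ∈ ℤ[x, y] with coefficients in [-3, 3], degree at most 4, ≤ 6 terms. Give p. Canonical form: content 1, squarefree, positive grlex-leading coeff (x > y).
The degree is 3 — a generic line meets the curve in up to 3 points.
Matching integer coefficients to the picture gives p.

2*x^3 + y^3 - 3*x*y - 3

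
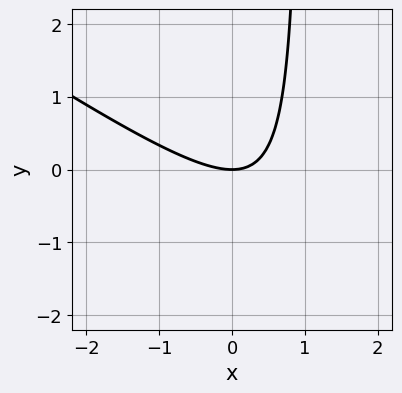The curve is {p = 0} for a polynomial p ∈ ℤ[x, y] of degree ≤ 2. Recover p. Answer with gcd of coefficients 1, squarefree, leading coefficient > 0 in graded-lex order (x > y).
2*x^2 + 3*x*y - 3*y

First, the degree is 2 — no degree-1 curve has this shape.
Next, checking where it meets the axes: it meets the x-axis at x = 0 (among the integer gridlines); one y-axis crossing is at y = 0.
Finally, putting this together gives p.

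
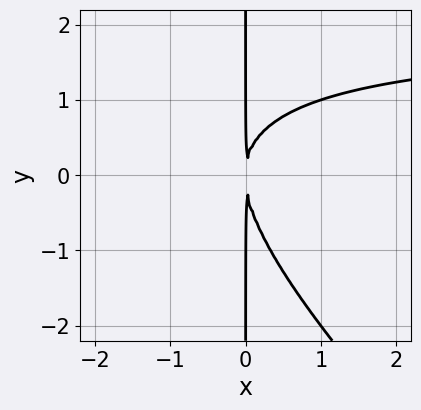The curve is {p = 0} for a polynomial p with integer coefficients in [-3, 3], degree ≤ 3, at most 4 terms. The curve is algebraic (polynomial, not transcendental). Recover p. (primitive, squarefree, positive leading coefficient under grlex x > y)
deg p = 3.
Against the integer gridlines: every point of the y-axis in the box is on the curve.
Together with the visible shape, these determine p as stated.

x^2*y + x*y^2 - 2*x^2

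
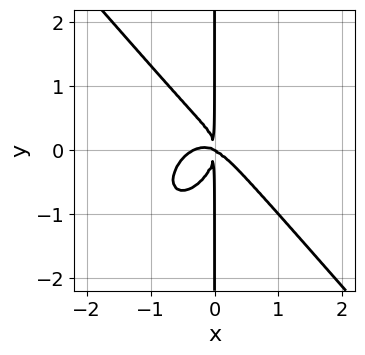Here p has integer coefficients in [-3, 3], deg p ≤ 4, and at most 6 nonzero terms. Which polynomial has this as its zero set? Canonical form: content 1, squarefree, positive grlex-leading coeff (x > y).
3*x^4 + 2*x*y^3 + x^3 + 2*x^2*y

1. Degree: no degree-3 curve has this shape, so deg p = 4.
2. From the axis intercepts and sections: it meets the x-axis at x = 0 (among the integer gridlines); every point of the y-axis in the box is on the curve.
3. These observations pin down the coefficients.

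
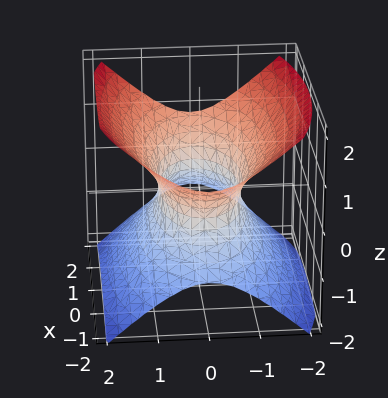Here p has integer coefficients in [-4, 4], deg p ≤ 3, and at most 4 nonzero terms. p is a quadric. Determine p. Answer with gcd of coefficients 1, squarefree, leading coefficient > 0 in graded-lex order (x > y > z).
x^2 + 3*y^2 - 3*z^2 - 2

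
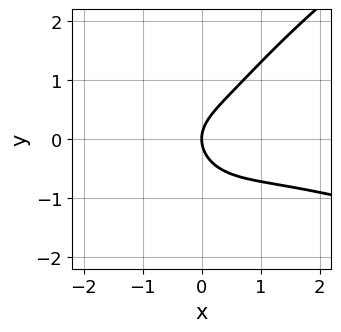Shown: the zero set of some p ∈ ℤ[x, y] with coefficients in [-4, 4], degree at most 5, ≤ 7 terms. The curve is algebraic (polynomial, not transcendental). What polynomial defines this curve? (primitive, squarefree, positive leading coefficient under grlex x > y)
y^4 - x^3 - 3*x^2*y + 3*y^2 - 3*x

First, degree: no degree-3 curve has this shape, so deg p = 4.
Next, against the integer gridlines: it crosses the y-axis at the gridline y = 0; it meets the x-axis at x = 0 (among the integer gridlines).
Finally, these observations pin down the coefficients.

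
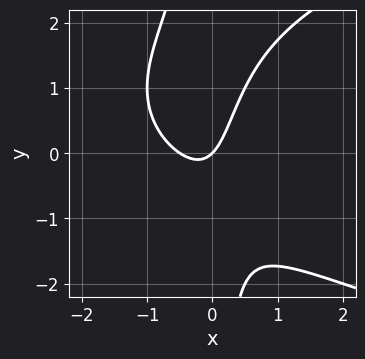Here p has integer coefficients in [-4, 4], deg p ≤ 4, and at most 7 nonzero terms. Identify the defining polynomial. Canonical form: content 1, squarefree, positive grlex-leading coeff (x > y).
x*y^2 - 2*x^2 - x*y - x + y

1. The degree is 3 — no degree-2 curve has this shape.
2. Observable constraints: it meets the x-axis at x = 0 (among the integer gridlines); one y-axis crossing is at y = 0.
3. Putting this together gives p.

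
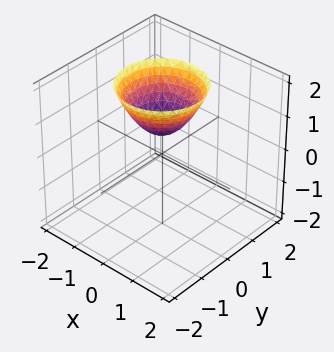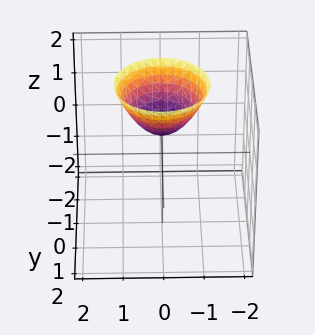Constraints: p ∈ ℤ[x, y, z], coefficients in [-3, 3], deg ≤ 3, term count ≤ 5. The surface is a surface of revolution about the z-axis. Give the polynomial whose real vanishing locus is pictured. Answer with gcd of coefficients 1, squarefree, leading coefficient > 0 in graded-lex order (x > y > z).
3*x^2 + 3*y^2 - 3*z + 2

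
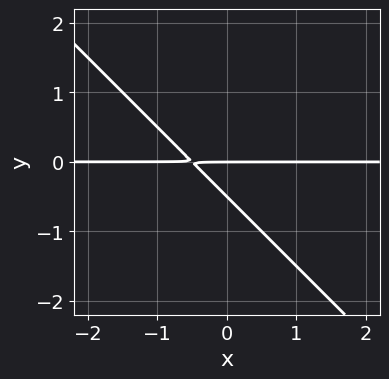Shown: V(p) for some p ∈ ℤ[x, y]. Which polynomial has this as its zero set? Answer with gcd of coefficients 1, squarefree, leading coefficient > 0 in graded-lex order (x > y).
2*x*y + 2*y^2 + y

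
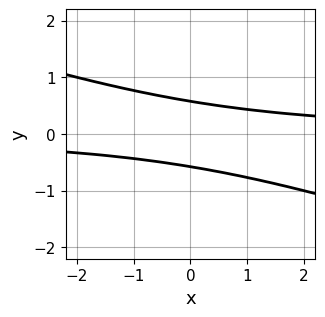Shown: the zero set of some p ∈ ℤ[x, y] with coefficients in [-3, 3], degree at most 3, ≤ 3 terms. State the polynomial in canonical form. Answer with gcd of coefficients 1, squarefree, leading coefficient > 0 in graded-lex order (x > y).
x*y + 3*y^2 - 1

First, deg p = 2. A generic line meets the curve in up to 2 points.
Then, observable constraints: the curve avoids every integer x-axis point in the box.
Finally, matching integer coefficients to the picture gives p.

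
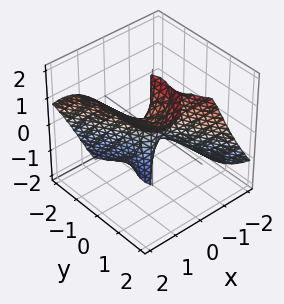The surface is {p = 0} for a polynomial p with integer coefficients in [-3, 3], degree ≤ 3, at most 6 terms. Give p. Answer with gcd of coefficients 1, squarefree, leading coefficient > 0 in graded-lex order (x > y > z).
3*x^3 - 3*x^2*z + y^3 - y^2*z + y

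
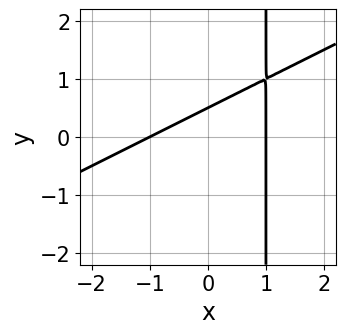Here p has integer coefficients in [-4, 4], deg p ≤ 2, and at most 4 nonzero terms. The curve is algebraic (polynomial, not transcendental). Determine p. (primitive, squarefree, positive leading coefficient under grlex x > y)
x^2 - 2*x*y + 2*y - 1

1. deg p = 2. A generic line meets the curve in up to 2 points.
2. Against the integer gridlines: among the integer gridlines, it crosses the x-axis at x ∈ {-1, 1}.
3. Matching integer coefficients to the picture gives p.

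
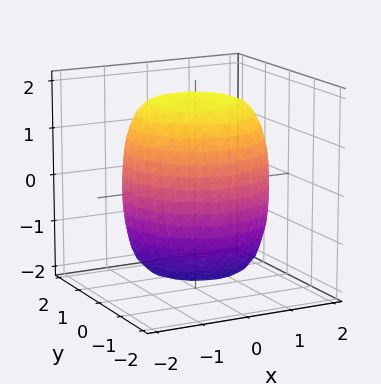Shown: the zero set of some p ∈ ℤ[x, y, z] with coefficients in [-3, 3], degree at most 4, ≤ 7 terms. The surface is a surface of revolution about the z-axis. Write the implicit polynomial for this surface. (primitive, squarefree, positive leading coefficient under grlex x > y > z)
First, the degree is 4 — a generic line meets the surface in up to 4 points.
Then, symmetries: rotational symmetry about the z-axis ⇒ p depends on x, y only through x² + y².
Next, from the visible intercepts: a circular section at z = 0 has radius between 1 and 2.
Finally, putting this together gives p.

x^4 + 2*x^2*y^2 + y^4 - x^2 - y^2 + z^2 - 3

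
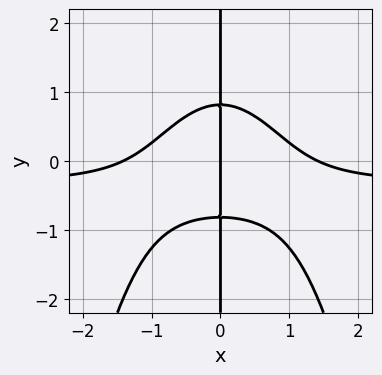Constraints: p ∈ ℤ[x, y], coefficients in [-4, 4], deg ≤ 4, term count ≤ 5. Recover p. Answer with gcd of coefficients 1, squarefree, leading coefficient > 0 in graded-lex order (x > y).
deg p = 4. No degree-3 curve has this shape.
Checking where it meets the axes: it meets the x-axis at x = 0 (among the integer gridlines); every point of the y-axis in the box is on the curve.
Solving for integer coefficients yields p as stated.

3*x^3*y + x^3 + 3*x*y^2 - 2*x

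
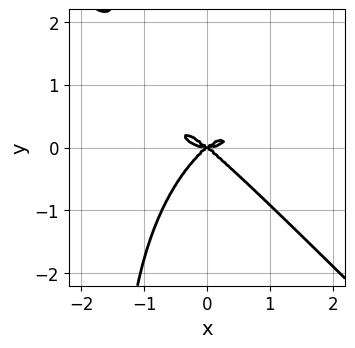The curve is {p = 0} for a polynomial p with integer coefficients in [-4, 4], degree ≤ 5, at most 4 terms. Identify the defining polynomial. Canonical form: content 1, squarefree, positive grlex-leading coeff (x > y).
First, degree: the shape is more complex than any degree-3 curve, so deg p = 4.
Then, observable constraints: it crosses the x-axis at the gridline x = 0; it crosses the y-axis at the gridline y = 0.
Finally, matching integer coefficients to the picture gives p.

2*x^4 + 2*x*y^3 - 2*x^2*y + 3*y^3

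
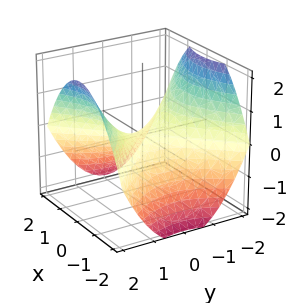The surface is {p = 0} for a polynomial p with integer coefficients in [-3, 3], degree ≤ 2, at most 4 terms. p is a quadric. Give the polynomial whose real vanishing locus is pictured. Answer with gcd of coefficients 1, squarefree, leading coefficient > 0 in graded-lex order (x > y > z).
1. deg p = 2. A hyperbolic paraboloid; a quadric.
2. Symmetries: the x ↦ −x reflection is a symmetry, so x appears only in even powers; it's symmetric under y → −y, forcing even powers of y.
3. Reading off the gridlines: it crosses the x-axis at the gridline x = 0; it crosses the z-axis at the gridline z = 0; one y-axis crossing is at y = 0.
4. Matching integer coefficients to the picture gives p.

x^2 - y^2 + 2*z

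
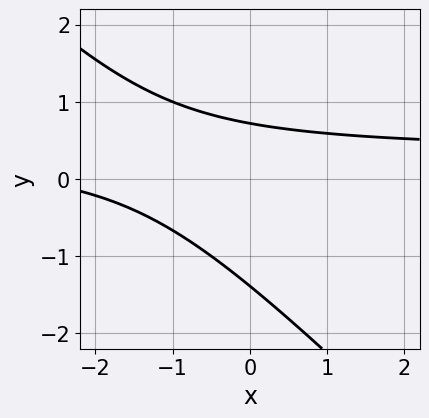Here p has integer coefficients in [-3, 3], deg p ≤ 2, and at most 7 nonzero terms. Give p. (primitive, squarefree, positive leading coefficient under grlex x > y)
(a) The degree is 2 — a generic line meets the curve in up to 2 points.
(b) Against the integer gridlines: it misses every integer gridline on the x-axis.
(c) Fitting integer coefficients to these (and the overall shape) gives p.

3*x*y + 3*y^2 - x + 2*y - 3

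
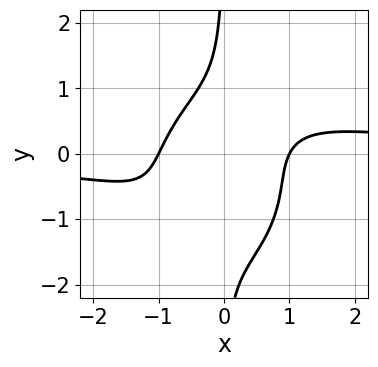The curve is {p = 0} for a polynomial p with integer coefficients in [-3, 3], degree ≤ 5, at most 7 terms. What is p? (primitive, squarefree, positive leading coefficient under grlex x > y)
x^3*y + x*y^3 + x*y^2 - x^2 + 1

1. Degree: no degree-3 curve has this shape, so deg p = 4.
2. From the axis intercepts and sections: among the integer gridlines, it crosses the x-axis at x ∈ {-1, 1}; it misses every integer gridline on the y-axis.
3. Matching integer coefficients to the picture gives p.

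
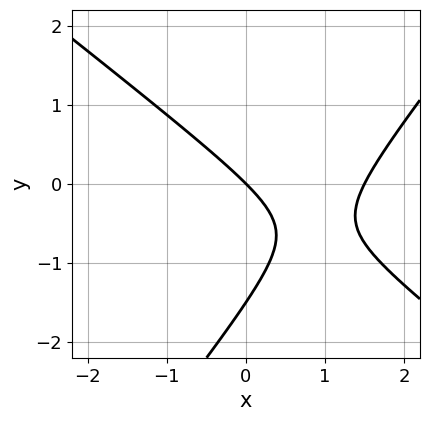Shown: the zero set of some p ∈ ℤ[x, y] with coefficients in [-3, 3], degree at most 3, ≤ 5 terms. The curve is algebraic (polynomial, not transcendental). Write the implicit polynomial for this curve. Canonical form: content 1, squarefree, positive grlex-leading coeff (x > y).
2*x^2 + x*y - 2*y^2 - 3*x - 3*y

The degree is 2 — no degree-1 curve has this shape.
From the axis intercepts and sections: it meets the x-axis at x = 0 (among the integer gridlines); it crosses the y-axis at the gridline y = 0.
Matching integer coefficients to the picture gives p.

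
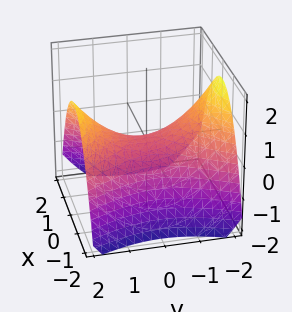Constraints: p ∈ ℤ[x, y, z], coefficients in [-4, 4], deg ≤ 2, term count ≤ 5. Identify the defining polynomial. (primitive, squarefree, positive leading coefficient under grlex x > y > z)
1. The degree is 2 — a saddle surface; a quadric.
2. Symmetries: the x ↦ −x reflection is a symmetry, so x appears only in even powers; it's symmetric under y → −y, forcing even powers of y.
3. Checking where it meets the axes: it meets the y-axis at y = 0 (among the integer gridlines); it crosses the x-axis at the gridline x = 0; it crosses the z-axis at the gridline z = 0.
4. The integer polynomial consistent with all of this is the stated p.

2*x^2 - y^2 + 3*z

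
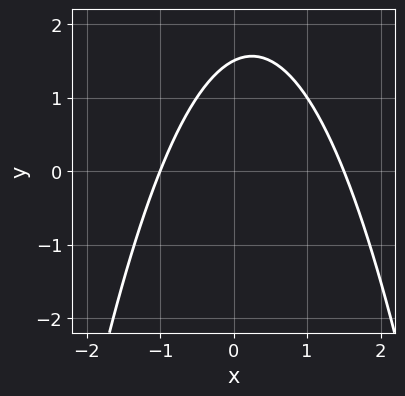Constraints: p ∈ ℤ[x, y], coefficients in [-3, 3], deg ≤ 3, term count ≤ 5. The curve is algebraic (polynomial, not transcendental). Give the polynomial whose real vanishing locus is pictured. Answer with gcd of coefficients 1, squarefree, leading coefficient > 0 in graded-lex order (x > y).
2*x^2 - x + 2*y - 3

The degree is 2 — the shape is more complex than any degree-1 curve.
Against the integer gridlines: it crosses the x-axis at the gridline x = -1.
The integer polynomial consistent with all of this is the stated p.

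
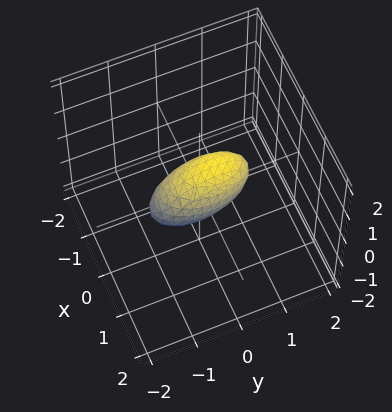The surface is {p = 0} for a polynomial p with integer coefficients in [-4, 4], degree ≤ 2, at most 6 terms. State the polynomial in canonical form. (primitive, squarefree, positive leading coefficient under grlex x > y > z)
3*x^2 + y^2 - y*z + 2*z^2 - 1

Degree: a generic line meets the surface in up to 2 points, so deg p = 2.
Observable constraints: the y-axis gridline crossings are at y ∈ {-1, 1}.
Together with the visible shape, these determine p as stated.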